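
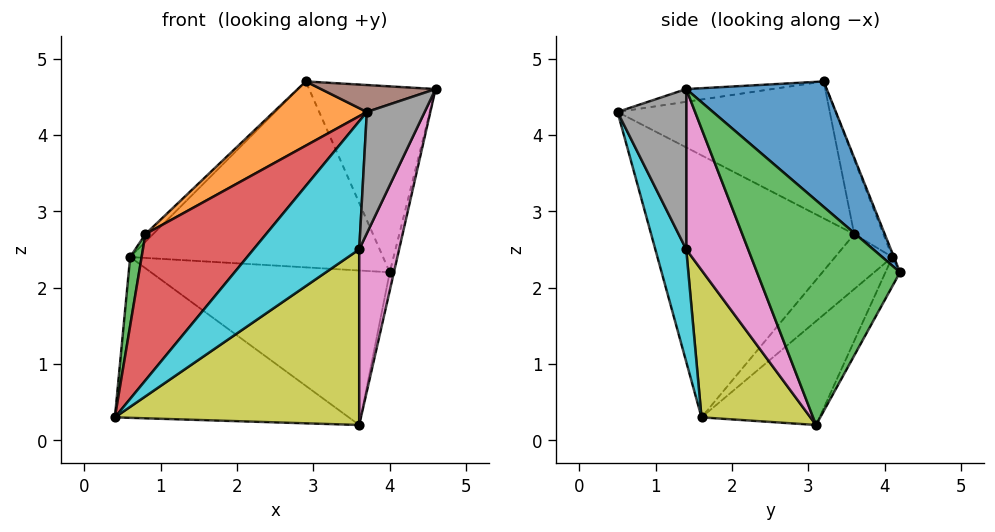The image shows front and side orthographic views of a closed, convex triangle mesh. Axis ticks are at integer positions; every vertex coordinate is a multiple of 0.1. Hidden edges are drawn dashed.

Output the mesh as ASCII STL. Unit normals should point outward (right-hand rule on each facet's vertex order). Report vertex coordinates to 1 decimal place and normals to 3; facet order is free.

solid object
 facet normal 0.639 0.575 0.511
  outer loop
   vertex 2.9 3.2 4.7
   vertex 4.6 1.4 4.6
   vertex 4.0 4.2 2.2
  endloop
 endfacet
 facet normal -0.006 0.929 0.369
  outer loop
   vertex 0.6 4.1 2.4
   vertex 2.9 3.2 4.7
   vertex 4.0 4.2 2.2
  endloop
 endfacet
 facet normal 0.977 0.028 -0.211
  outer loop
   vertex 3.6 3.1 0.2
   vertex 4.0 4.2 2.2
   vertex 4.6 1.4 4.6
  endloop
 endfacet
 facet normal -0.315 0.625 -0.714
  outer loop
   vertex 3.6 3.1 0.2
   vertex 0.4 1.6 0.3
   vertex 0.6 4.1 2.4
  endloop
 endfacet
 facet normal -0.054 0.879 -0.473
  outer loop
   vertex 3.6 3.1 0.2
   vertex 0.6 4.1 2.4
   vertex 4.0 4.2 2.2
  endloop
 endfacet
 facet normal -0.139 -0.185 0.973
  outer loop
   vertex 3.7 0.5 4.3
   vertex 4.6 1.4 4.6
   vertex 2.9 3.2 4.7
  endloop
 endfacet
 facet normal 0.780 -0.503 -0.372
  outer loop
   vertex 3.6 1.4 2.5
   vertex 3.6 3.1 0.2
   vertex 4.6 1.4 4.6
  endloop
 endfacet
 facet normal 0.719 -0.605 -0.342
  outer loop
   vertex 3.6 1.4 2.5
   vertex 4.6 1.4 4.6
   vertex 3.7 0.5 4.3
  endloop
 endfacet
 facet normal 0.337 -0.757 -0.560
  outer loop
   vertex 3.6 1.4 2.5
   vertex 0.4 1.6 0.3
   vertex 3.6 3.1 0.2
  endloop
 endfacet
 facet normal 0.251 -0.860 -0.444
  outer loop
   vertex 3.6 1.4 2.5
   vertex 3.7 0.5 4.3
   vertex 0.4 1.6 0.3
  endloop
 endfacet
 facet normal -0.662 0.173 0.729
  outer loop
   vertex 0.8 3.6 2.7
   vertex 2.9 3.2 4.7
   vertex 0.6 4.1 2.4
  endloop
 endfacet
 facet normal -0.687 -0.302 0.661
  outer loop
   vertex 0.8 3.6 2.7
   vertex 3.7 0.5 4.3
   vertex 2.9 3.2 4.7
  endloop
 endfacet
 facet normal -0.932 -0.186 0.311
  outer loop
   vertex 0.8 3.6 2.7
   vertex 0.6 4.1 2.4
   vertex 0.4 1.6 0.3
  endloop
 endfacet
 facet normal -0.747 -0.444 0.494
  outer loop
   vertex 0.8 3.6 2.7
   vertex 0.4 1.6 0.3
   vertex 3.7 0.5 4.3
  endloop
 endfacet
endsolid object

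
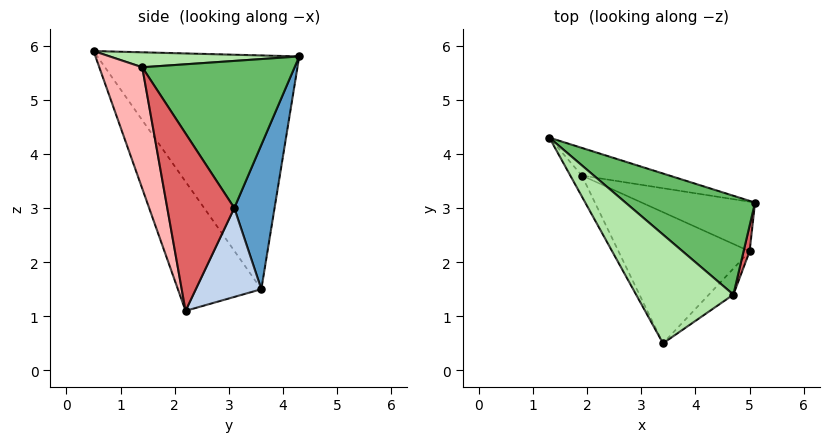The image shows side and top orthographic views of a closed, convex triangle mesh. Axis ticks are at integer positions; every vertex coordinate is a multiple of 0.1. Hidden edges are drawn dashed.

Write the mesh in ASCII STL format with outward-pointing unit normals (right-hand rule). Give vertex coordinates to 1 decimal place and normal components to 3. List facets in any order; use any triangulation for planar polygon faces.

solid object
 facet normal 0.211 0.969 -0.128
  outer loop
   vertex 1.9 3.6 1.5
   vertex 1.3 4.3 5.8
   vertex 5.1 3.1 3.0
  endloop
 endfacet
 facet normal 0.328 0.847 -0.418
  outer loop
   vertex 1.9 3.6 1.5
   vertex 5.1 3.1 3.0
   vertex 5.0 2.2 1.1
  endloop
 endfacet
 facet normal -0.874 -0.484 -0.043
  outer loop
   vertex 1.9 3.6 1.5
   vertex 3.4 0.5 5.9
   vertex 1.3 4.3 5.8
  endloop
 endfacet
 facet normal -0.418 -0.804 -0.424
  outer loop
   vertex 1.9 3.6 1.5
   vertex 5.0 2.2 1.1
   vertex 3.4 0.5 5.9
  endloop
 endfacet
 facet normal 0.576 0.641 0.508
  outer loop
   vertex 4.7 1.4 5.6
   vertex 5.1 3.1 3.0
   vertex 1.3 4.3 5.8
  endloop
 endfacet
 facet normal 0.151 0.109 0.982
  outer loop
   vertex 4.7 1.4 5.6
   vertex 1.3 4.3 5.8
   vertex 3.4 0.5 5.9
  endloop
 endfacet
 facet normal 0.983 -0.180 0.034
  outer loop
   vertex 4.7 1.4 5.6
   vertex 5.0 2.2 1.1
   vertex 5.1 3.1 3.0
  endloop
 endfacet
 facet normal 0.548 -0.829 -0.111
  outer loop
   vertex 4.7 1.4 5.6
   vertex 3.4 0.5 5.9
   vertex 5.0 2.2 1.1
  endloop
 endfacet
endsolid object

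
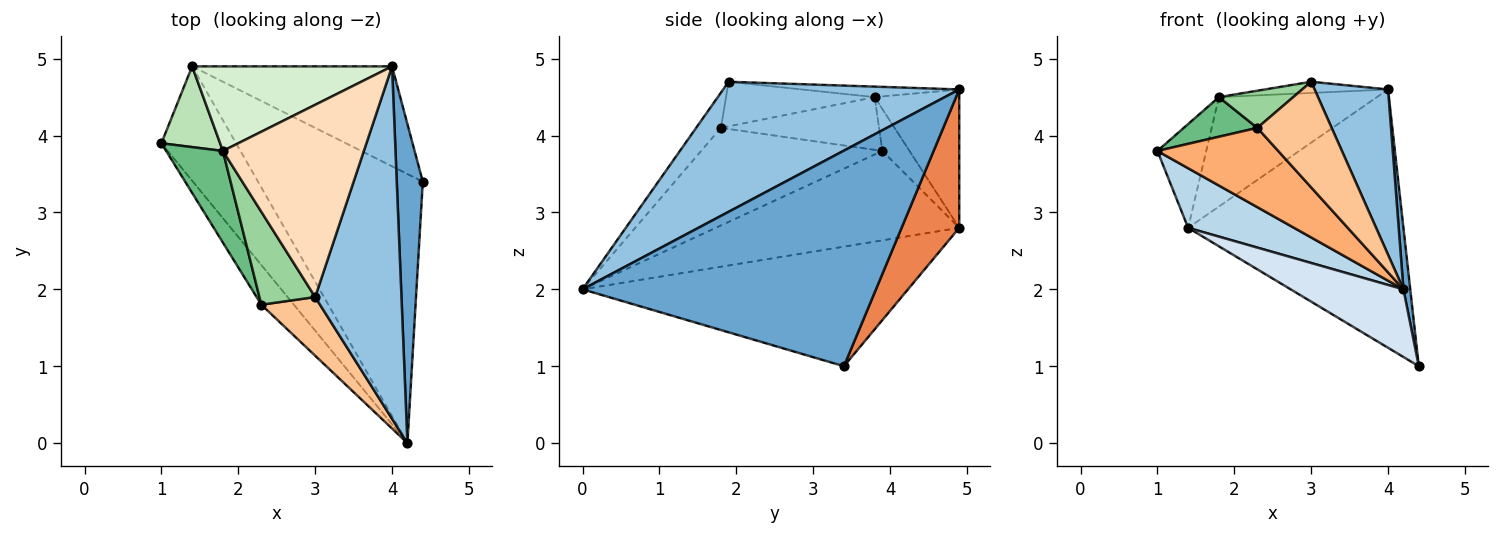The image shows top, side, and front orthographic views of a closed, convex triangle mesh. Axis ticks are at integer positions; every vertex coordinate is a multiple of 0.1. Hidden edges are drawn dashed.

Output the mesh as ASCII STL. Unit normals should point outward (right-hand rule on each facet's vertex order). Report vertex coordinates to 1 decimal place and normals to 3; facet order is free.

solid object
 facet normal 0.993 -0.023 0.120
  outer loop
   vertex 4.0 4.9 4.6
   vertex 4.2 0.0 2.0
   vertex 4.4 3.4 1.0
  endloop
 endfacet
 facet normal 0.807 -0.251 0.535
  outer loop
   vertex 4.0 4.9 4.6
   vertex 3.0 1.9 4.7
   vertex 4.2 0.0 2.0
  endloop
 endfacet
 facet normal -0.728 -0.317 -0.608
  outer loop
   vertex 1.4 4.9 2.8
   vertex 4.2 0.0 2.0
   vertex 1.0 3.9 3.8
  endloop
 endfacet
 facet normal -0.576 -0.199 -0.793
  outer loop
   vertex 1.4 4.9 2.8
   vertex 4.4 3.4 1.0
   vertex 4.2 0.0 2.0
  endloop
 endfacet
 facet normal 0.242 0.905 -0.350
  outer loop
   vertex 1.4 4.9 2.8
   vertex 4.0 4.9 4.6
   vertex 4.4 3.4 1.0
  endloop
 endfacet
 facet normal -0.802 -0.535 -0.267
  outer loop
   vertex 2.3 1.8 4.1
   vertex 1.0 3.9 3.8
   vertex 4.2 0.0 2.0
  endloop
 endfacet
 facet normal -0.280 -0.839 0.466
  outer loop
   vertex 2.3 1.8 4.1
   vertex 4.2 0.0 2.0
   vertex 3.0 1.9 4.7
  endloop
 endfacet
 facet normal -0.074 0.058 0.996
  outer loop
   vertex 1.8 3.8 4.5
   vertex 3.0 1.9 4.7
   vertex 4.0 4.9 4.6
  endloop
 endfacet
 facet normal -0.649 -0.302 0.698
  outer loop
   vertex 1.8 3.8 4.5
   vertex 1.0 3.9 3.8
   vertex 2.3 1.8 4.1
  endloop
 endfacet
 facet normal -0.596 -0.298 0.745
  outer loop
   vertex 1.8 3.8 4.5
   vertex 2.3 1.8 4.1
   vertex 3.0 1.9 4.7
  endloop
 endfacet
 facet normal -0.402 0.723 0.562
  outer loop
   vertex 1.8 3.8 4.5
   vertex 1.4 4.9 2.8
   vertex 1.0 3.9 3.8
  endloop
 endfacet
 facet normal -0.390 0.729 0.563
  outer loop
   vertex 1.8 3.8 4.5
   vertex 4.0 4.9 4.6
   vertex 1.4 4.9 2.8
  endloop
 endfacet
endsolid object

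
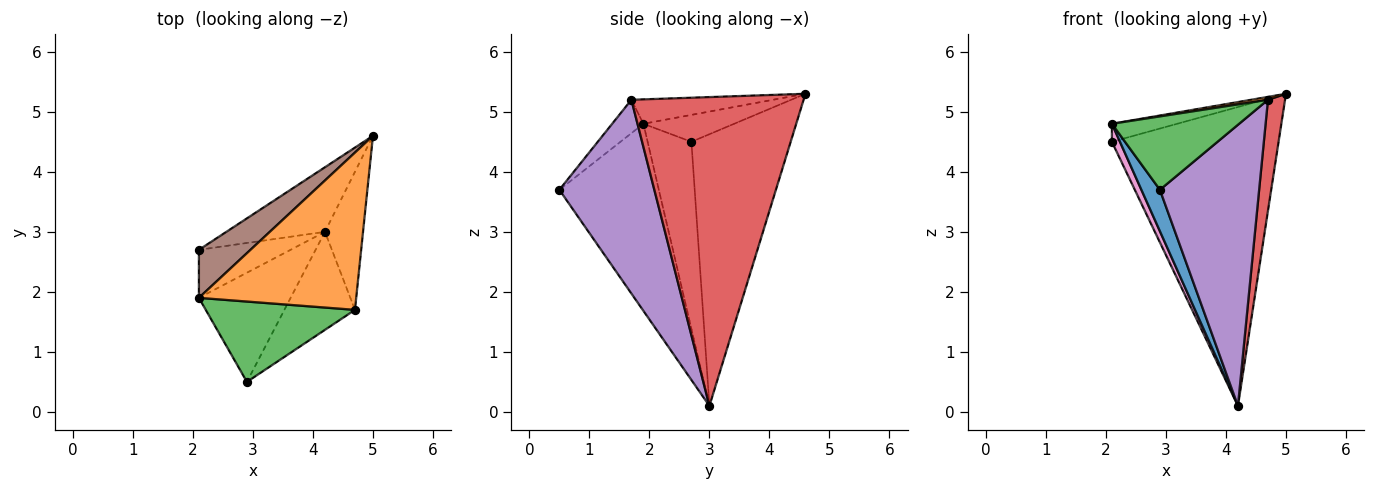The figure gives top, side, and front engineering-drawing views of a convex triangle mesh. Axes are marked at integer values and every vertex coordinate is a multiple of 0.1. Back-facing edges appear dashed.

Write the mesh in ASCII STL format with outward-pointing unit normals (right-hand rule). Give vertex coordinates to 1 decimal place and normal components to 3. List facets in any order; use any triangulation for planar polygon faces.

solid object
 facet normal -0.886 -0.165 -0.434
  outer loop
   vertex 4.2 3.0 0.1
   vertex 2.9 0.5 3.7
   vertex 2.1 1.9 4.8
  endloop
 endfacet
 facet normal -0.153 -0.018 0.988
  outer loop
   vertex 4.7 1.7 5.2
   vertex 5.0 4.6 5.3
   vertex 2.1 1.9 4.8
  endloop
 endfacet
 facet normal -0.163 -0.666 0.728
  outer loop
   vertex 4.7 1.7 5.2
   vertex 2.1 1.9 4.8
   vertex 2.9 0.5 3.7
  endloop
 endfacet
 facet normal 0.988 -0.098 -0.122
  outer loop
   vertex 4.7 1.7 5.2
   vertex 4.2 3.0 0.1
   vertex 5.0 4.6 5.3
  endloop
 endfacet
 facet normal 0.671 -0.700 -0.244
  outer loop
   vertex 4.7 1.7 5.2
   vertex 2.9 0.5 3.7
   vertex 4.2 3.0 0.1
  endloop
 endfacet
 facet normal -0.439 0.316 0.841
  outer loop
   vertex 2.1 2.7 4.5
   vertex 2.1 1.9 4.8
   vertex 5.0 4.6 5.3
  endloop
 endfacet
 facet normal -0.886 -0.163 -0.434
  outer loop
   vertex 2.1 2.7 4.5
   vertex 4.2 3.0 0.1
   vertex 2.1 1.9 4.8
  endloop
 endfacet
 facet normal -0.503 0.845 -0.183
  outer loop
   vertex 2.1 2.7 4.5
   vertex 5.0 4.6 5.3
   vertex 4.2 3.0 0.1
  endloop
 endfacet
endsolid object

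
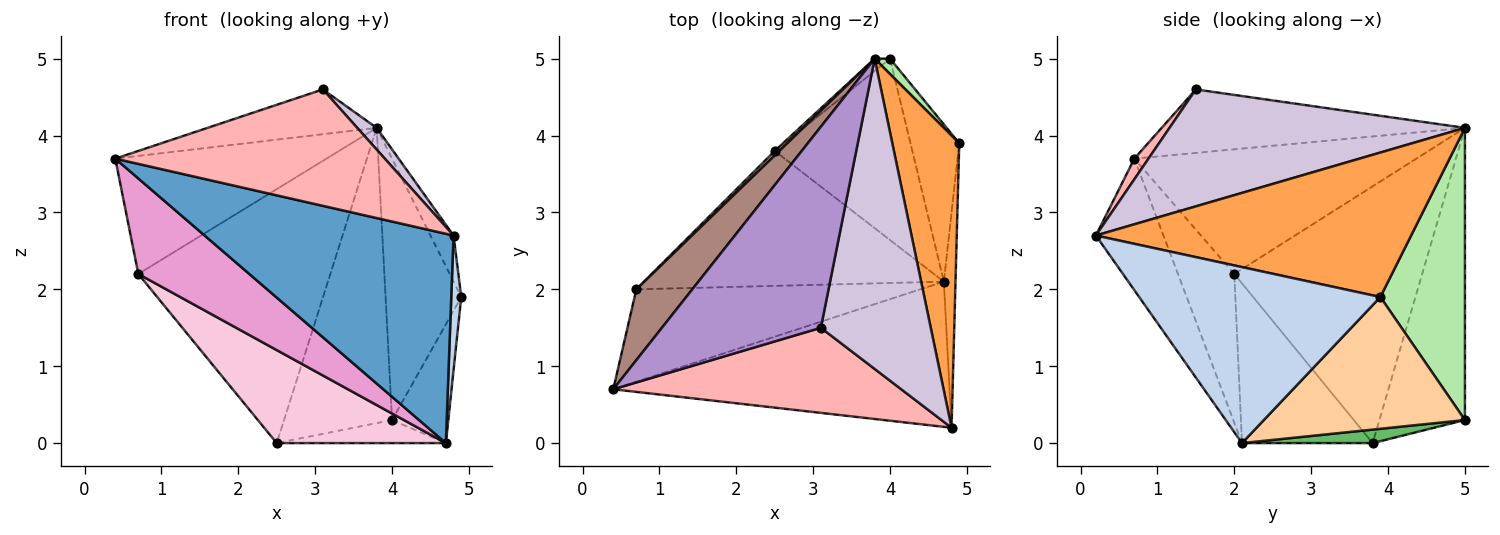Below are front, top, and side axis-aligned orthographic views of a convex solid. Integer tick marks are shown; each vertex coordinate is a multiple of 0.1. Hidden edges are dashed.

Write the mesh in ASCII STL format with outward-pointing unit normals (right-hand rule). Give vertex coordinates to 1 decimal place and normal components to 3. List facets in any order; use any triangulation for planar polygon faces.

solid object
 facet normal -0.218 -0.802 -0.556
  outer loop
   vertex 4.7 2.1 0.0
   vertex 4.8 0.2 2.7
   vertex 0.4 0.7 3.7
  endloop
 endfacet
 facet normal 0.997 -0.041 -0.066
  outer loop
   vertex 4.7 2.1 0.0
   vertex 4.9 3.9 1.9
   vertex 4.8 0.2 2.7
  endloop
 endfacet
 facet normal 0.905 0.066 0.420
  outer loop
   vertex 3.8 5.0 4.1
   vertex 4.8 0.2 2.7
   vertex 4.9 3.9 1.9
  endloop
 endfacet
 facet normal 0.907 0.254 -0.336
  outer loop
   vertex 4.0 5.0 0.3
   vertex 4.9 3.9 1.9
   vertex 4.7 2.1 0.0
  endloop
 endfacet
 facet normal 0.097 0.126 -0.987
  outer loop
   vertex 4.0 5.0 0.3
   vertex 4.7 2.1 0.0
   vertex 2.5 3.8 0.0
  endloop
 endfacet
 facet normal 0.745 0.666 0.039
  outer loop
   vertex 4.0 5.0 0.3
   vertex 3.8 5.0 4.1
   vertex 4.9 3.9 1.9
  endloop
 endfacet
 facet normal -0.620 0.784 -0.033
  outer loop
   vertex 4.0 5.0 0.3
   vertex 2.5 3.8 0.0
   vertex 3.8 5.0 4.1
  endloop
 endfacet
 facet normal 0.042 -0.806 0.590
  outer loop
   vertex 3.1 1.5 4.6
   vertex 0.4 0.7 3.7
   vertex 4.8 0.2 2.7
  endloop
 endfacet
 facet normal -0.363 0.203 0.909
  outer loop
   vertex 3.1 1.5 4.6
   vertex 3.8 5.0 4.1
   vertex 0.4 0.7 3.7
  endloop
 endfacet
 facet normal 0.728 -0.048 0.684
  outer loop
   vertex 3.1 1.5 4.6
   vertex 4.8 0.2 2.7
   vertex 3.8 5.0 4.1
  endloop
 endfacet
 facet normal -0.753 0.564 0.338
  outer loop
   vertex 0.7 2.0 2.2
   vertex 0.4 0.7 3.7
   vertex 3.8 5.0 4.1
  endloop
 endfacet
 facet normal -0.699 0.715 0.013
  outer loop
   vertex 0.7 2.0 2.2
   vertex 3.8 5.0 4.1
   vertex 2.5 3.8 0.0
  endloop
 endfacet
 facet normal -0.343 -0.675 -0.653
  outer loop
   vertex 0.7 2.0 2.2
   vertex 4.7 2.1 0.0
   vertex 0.4 0.7 3.7
  endloop
 endfacet
 facet normal -0.402 -0.520 -0.754
  outer loop
   vertex 0.7 2.0 2.2
   vertex 2.5 3.8 0.0
   vertex 4.7 2.1 0.0
  endloop
 endfacet
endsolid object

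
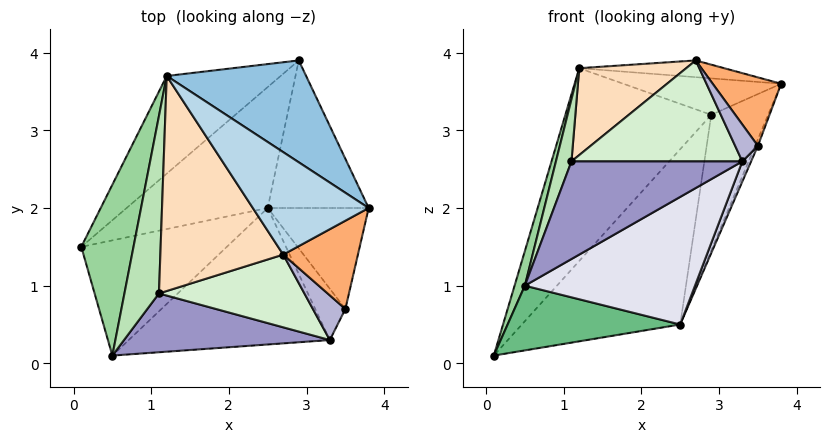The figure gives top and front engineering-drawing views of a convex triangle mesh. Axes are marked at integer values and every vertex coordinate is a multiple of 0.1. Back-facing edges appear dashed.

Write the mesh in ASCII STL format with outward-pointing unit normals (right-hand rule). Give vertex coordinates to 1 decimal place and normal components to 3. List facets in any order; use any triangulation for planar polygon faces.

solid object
 facet normal -0.256 0.862 -0.437
  outer loop
   vertex 1.2 3.7 3.8
   vertex 2.9 3.9 3.2
   vertex 0.1 1.5 0.1
  endloop
 endfacet
 facet normal 0.281 0.323 0.904
  outer loop
   vertex 1.2 3.7 3.8
   vertex 3.8 2.0 3.6
   vertex 2.9 3.9 3.2
  endloop
 endfacet
 facet normal 0.178 0.159 0.971
  outer loop
   vertex 1.2 3.7 3.8
   vertex 2.7 1.4 3.9
   vertex 3.8 2.0 3.6
  endloop
 endfacet
 facet normal -0.077 0.821 -0.566
  outer loop
   vertex 2.5 2.0 0.5
   vertex 0.1 1.5 0.1
   vertex 2.9 3.9 3.2
  endloop
 endfacet
 facet normal 0.869 0.335 -0.364
  outer loop
   vertex 2.5 2.0 0.5
   vertex 2.9 3.9 3.2
   vertex 3.8 2.0 3.6
  endloop
 endfacet
 facet normal 0.482 -0.537 0.692
  outer loop
   vertex 3.5 0.7 2.8
   vertex 3.8 2.0 3.6
   vertex 2.7 1.4 3.9
  endloop
 endfacet
 facet normal 0.922 0.025 -0.387
  outer loop
   vertex 3.5 0.7 2.8
   vertex 2.5 2.0 0.5
   vertex 3.8 2.0 3.6
  endloop
 endfacet
 facet normal -0.537 -0.316 0.782
  outer loop
   vertex 1.1 0.9 2.6
   vertex 2.7 1.4 3.9
   vertex 1.2 3.7 3.8
  endloop
 endfacet
 facet normal 0.240 -0.475 -0.846
  outer loop
   vertex 0.5 0.1 1.0
   vertex 0.1 1.5 0.1
   vertex 2.5 2.0 0.5
  endloop
 endfacet
 facet normal -0.945 -0.065 0.320
  outer loop
   vertex 0.5 0.1 1.0
   vertex 1.2 3.7 3.8
   vertex 0.1 1.5 0.1
  endloop
 endfacet
 facet normal -0.901 -0.143 0.410
  outer loop
   vertex 0.5 0.1 1.0
   vertex 1.1 0.9 2.6
   vertex 1.2 3.7 3.8
  endloop
 endfacet
 facet normal -0.216 -0.792 0.571
  outer loop
   vertex 3.3 0.3 2.6
   vertex 2.7 1.4 3.9
   vertex 1.1 0.9 2.6
  endloop
 endfacet
 facet normal -0.228 -0.834 0.502
  outer loop
   vertex 3.3 0.3 2.6
   vertex 1.1 0.9 2.6
   vertex 0.5 0.1 1.0
  endloop
 endfacet
 facet normal 0.449 -0.569 0.689
  outer loop
   vertex 3.3 0.3 2.6
   vertex 3.5 0.7 2.8
   vertex 2.7 1.4 3.9
  endloop
 endfacet
 facet normal 0.857 -0.189 -0.479
  outer loop
   vertex 3.3 0.3 2.6
   vertex 2.5 2.0 0.5
   vertex 3.5 0.7 2.8
  endloop
 endfacet
 facet normal 0.423 -0.619 -0.662
  outer loop
   vertex 3.3 0.3 2.6
   vertex 0.5 0.1 1.0
   vertex 2.5 2.0 0.5
  endloop
 endfacet
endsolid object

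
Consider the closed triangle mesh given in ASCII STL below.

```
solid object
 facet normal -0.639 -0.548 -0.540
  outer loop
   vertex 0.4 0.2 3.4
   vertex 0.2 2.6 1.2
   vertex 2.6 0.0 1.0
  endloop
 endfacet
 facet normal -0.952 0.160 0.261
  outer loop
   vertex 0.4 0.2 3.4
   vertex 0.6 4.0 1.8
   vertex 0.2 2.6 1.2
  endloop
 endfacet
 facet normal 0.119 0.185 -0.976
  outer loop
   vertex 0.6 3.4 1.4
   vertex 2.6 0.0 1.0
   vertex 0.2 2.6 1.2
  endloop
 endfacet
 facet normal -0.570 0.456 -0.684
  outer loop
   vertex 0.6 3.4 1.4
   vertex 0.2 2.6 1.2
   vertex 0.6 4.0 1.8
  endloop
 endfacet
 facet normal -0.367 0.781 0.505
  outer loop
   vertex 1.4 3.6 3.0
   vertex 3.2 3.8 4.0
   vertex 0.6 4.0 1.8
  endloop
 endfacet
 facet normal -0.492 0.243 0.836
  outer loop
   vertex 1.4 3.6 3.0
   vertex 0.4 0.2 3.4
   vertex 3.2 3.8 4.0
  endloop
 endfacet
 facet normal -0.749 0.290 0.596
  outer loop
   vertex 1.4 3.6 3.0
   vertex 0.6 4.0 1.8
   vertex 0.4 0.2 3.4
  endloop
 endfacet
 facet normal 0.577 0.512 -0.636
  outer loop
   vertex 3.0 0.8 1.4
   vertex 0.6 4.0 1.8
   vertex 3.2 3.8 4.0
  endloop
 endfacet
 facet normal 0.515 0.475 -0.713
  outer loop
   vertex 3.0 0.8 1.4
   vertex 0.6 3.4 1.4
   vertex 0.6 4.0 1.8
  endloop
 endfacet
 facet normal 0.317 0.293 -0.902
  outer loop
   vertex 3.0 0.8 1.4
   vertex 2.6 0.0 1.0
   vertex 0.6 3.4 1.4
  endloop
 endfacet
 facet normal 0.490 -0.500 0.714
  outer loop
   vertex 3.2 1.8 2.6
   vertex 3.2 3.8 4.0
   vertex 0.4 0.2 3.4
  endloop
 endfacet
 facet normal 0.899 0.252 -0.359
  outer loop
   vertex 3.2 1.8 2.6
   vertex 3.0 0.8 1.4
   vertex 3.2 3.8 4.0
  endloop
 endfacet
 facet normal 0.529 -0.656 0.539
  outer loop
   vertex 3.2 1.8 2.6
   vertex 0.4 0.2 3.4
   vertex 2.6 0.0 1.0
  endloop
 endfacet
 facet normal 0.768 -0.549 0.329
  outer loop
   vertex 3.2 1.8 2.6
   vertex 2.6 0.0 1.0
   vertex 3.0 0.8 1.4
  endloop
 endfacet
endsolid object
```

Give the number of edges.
21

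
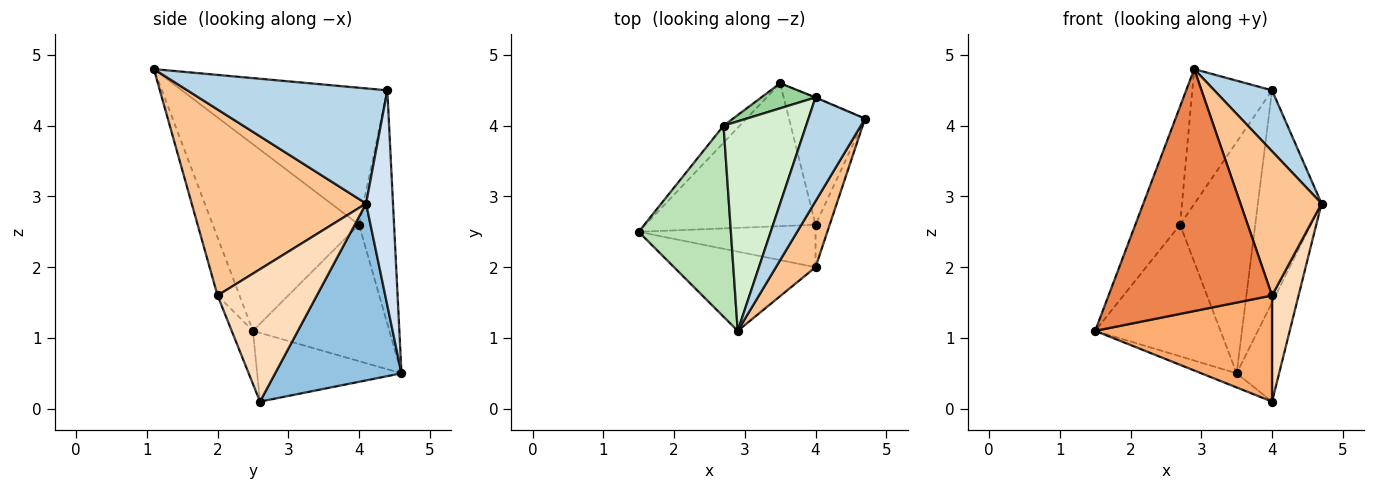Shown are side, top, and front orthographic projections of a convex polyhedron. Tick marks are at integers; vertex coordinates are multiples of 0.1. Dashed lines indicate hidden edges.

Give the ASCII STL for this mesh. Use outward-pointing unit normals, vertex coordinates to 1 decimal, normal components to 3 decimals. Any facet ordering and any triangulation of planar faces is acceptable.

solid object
 facet normal -0.373 0.091 -0.923
  outer loop
   vertex 3.5 4.6 0.5
   vertex 4.0 2.6 0.1
   vertex 1.5 2.5 1.1
  endloop
 endfacet
 facet normal 0.878 0.295 -0.377
  outer loop
   vertex 3.5 4.6 0.5
   vertex 4.7 4.1 2.9
   vertex 4.0 2.6 0.1
  endloop
 endfacet
 facet normal 0.869 -0.251 0.427
  outer loop
   vertex 4.0 4.4 4.5
   vertex 2.9 1.1 4.8
   vertex 4.7 4.1 2.9
  endloop
 endfacet
 facet normal 0.389 0.921 -0.003
  outer loop
   vertex 4.0 4.4 4.5
   vertex 4.7 4.1 2.9
   vertex 3.5 4.6 0.5
  endloop
 endfacet
 facet normal -0.127 -0.943 -0.309
  outer loop
   vertex 4.0 2.0 1.6
   vertex 2.9 1.1 4.8
   vertex 1.5 2.5 1.1
  endloop
 endfacet
 facet normal -0.111 -0.923 -0.369
  outer loop
   vertex 4.0 2.0 1.6
   vertex 1.5 2.5 1.1
   vertex 4.0 2.6 0.1
  endloop
 endfacet
 facet normal 0.890 -0.414 0.190
  outer loop
   vertex 4.0 2.0 1.6
   vertex 4.7 4.1 2.9
   vertex 2.9 1.1 4.8
  endloop
 endfacet
 facet normal 0.961 -0.257 -0.103
  outer loop
   vertex 4.0 2.0 1.6
   vertex 4.0 2.6 0.1
   vertex 4.7 4.1 2.9
  endloop
 endfacet
 facet normal -0.734 0.674 -0.087
  outer loop
   vertex 2.7 4.0 2.6
   vertex 3.5 4.6 0.5
   vertex 1.5 2.5 1.1
  endloop
 endfacet
 facet normal -0.420 0.902 0.098
  outer loop
   vertex 2.7 4.0 2.6
   vertex 4.0 4.4 4.5
   vertex 3.5 4.6 0.5
  endloop
 endfacet
 facet normal -0.865 0.264 0.427
  outer loop
   vertex 2.7 4.0 2.6
   vertex 1.5 2.5 1.1
   vertex 2.9 1.1 4.8
  endloop
 endfacet
 facet normal -0.813 0.315 0.490
  outer loop
   vertex 2.7 4.0 2.6
   vertex 2.9 1.1 4.8
   vertex 4.0 4.4 4.5
  endloop
 endfacet
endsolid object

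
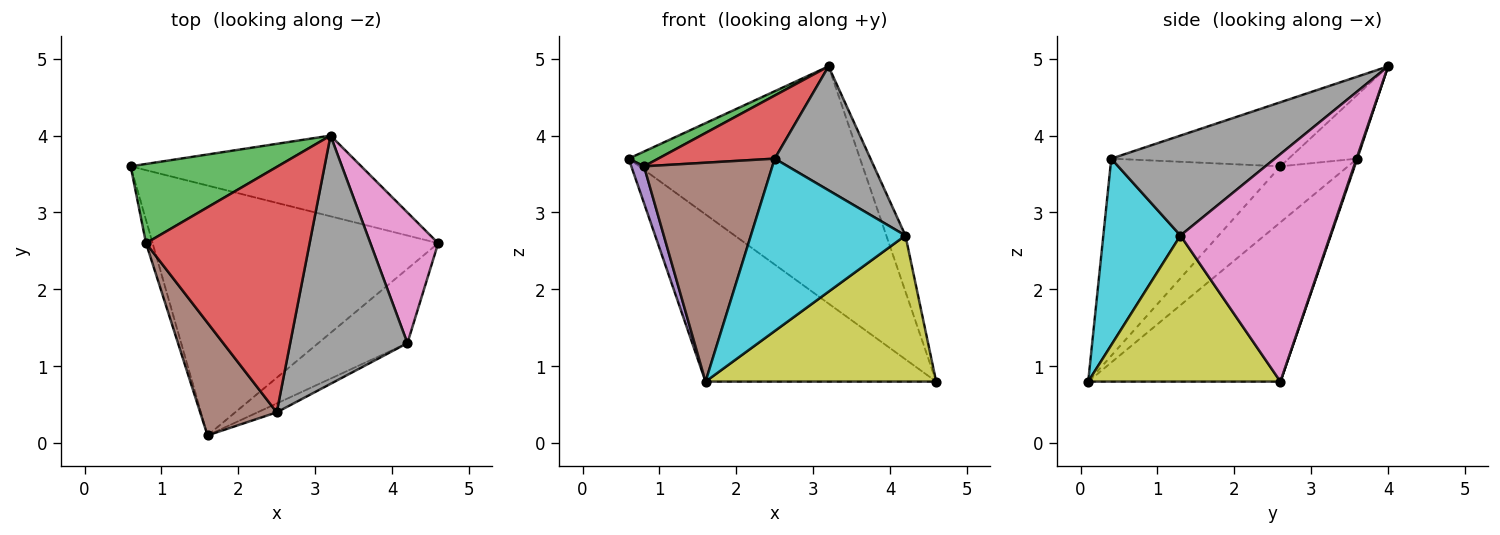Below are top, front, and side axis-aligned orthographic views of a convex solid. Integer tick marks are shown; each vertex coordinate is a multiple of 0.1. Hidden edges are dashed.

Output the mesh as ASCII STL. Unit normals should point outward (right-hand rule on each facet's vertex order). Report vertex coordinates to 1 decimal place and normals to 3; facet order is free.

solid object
 facet normal -0.421 0.505 -0.754
  outer loop
   vertex 1.6 0.1 0.8
   vertex 0.6 3.6 3.7
   vertex 4.6 2.6 0.8
  endloop
 endfacet
 facet normal 0.003 0.947 -0.322
  outer loop
   vertex 3.2 4.0 4.9
   vertex 4.6 2.6 0.8
   vertex 0.6 3.6 3.7
  endloop
 endfacet
 facet normal -0.392 -0.169 0.905
  outer loop
   vertex 0.8 2.6 3.6
   vertex 3.2 4.0 4.9
   vertex 0.6 3.6 3.7
  endloop
 endfacet
 facet normal -0.355 -0.233 0.906
  outer loop
   vertex 0.8 2.6 3.6
   vertex 2.5 0.4 3.7
   vertex 3.2 4.0 4.9
  endloop
 endfacet
 facet normal -0.976 -0.184 -0.115
  outer loop
   vertex 0.8 2.6 3.6
   vertex 0.6 3.6 3.7
   vertex 1.6 0.1 0.8
  endloop
 endfacet
 facet normal -0.762 -0.576 0.296
  outer loop
   vertex 0.8 2.6 3.6
   vertex 1.6 0.1 0.8
   vertex 2.5 0.4 3.7
  endloop
 endfacet
 facet normal 0.951 0.121 0.283
  outer loop
   vertex 4.2 1.3 2.7
   vertex 4.6 2.6 0.8
   vertex 3.2 4.0 4.9
  endloop
 endfacet
 facet normal 0.606 -0.355 0.711
  outer loop
   vertex 4.2 1.3 2.7
   vertex 3.2 4.0 4.9
   vertex 2.5 0.4 3.7
  endloop
 endfacet
 facet normal 0.596 -0.716 -0.364
  outer loop
   vertex 4.2 1.3 2.7
   vertex 1.6 0.1 0.8
   vertex 4.6 2.6 0.8
  endloop
 endfacet
 facet normal 0.446 -0.894 -0.046
  outer loop
   vertex 4.2 1.3 2.7
   vertex 2.5 0.4 3.7
   vertex 1.6 0.1 0.8
  endloop
 endfacet
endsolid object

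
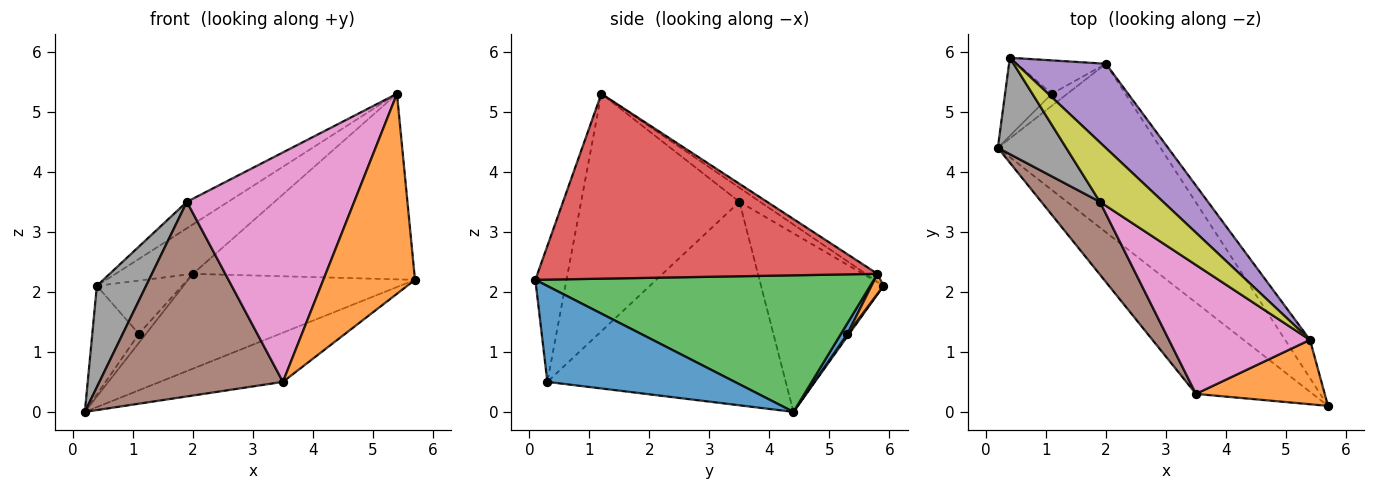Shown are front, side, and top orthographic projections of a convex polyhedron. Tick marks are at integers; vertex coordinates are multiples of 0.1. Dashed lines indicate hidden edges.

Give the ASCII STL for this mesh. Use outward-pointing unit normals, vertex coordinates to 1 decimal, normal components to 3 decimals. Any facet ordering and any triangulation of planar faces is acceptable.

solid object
 facet normal 0.586 0.385 -0.713
  outer loop
   vertex 3.5 0.3 0.5
   vertex 0.2 4.4 0.0
   vertex 5.7 0.1 2.2
  endloop
 endfacet
 facet normal -0.308 -0.906 0.292
  outer loop
   vertex 3.5 0.3 0.5
   vertex 5.7 0.1 2.2
   vertex 5.4 1.2 5.3
  endloop
 endfacet
 facet normal 0.591 0.396 -0.703
  outer loop
   vertex 2.0 5.8 2.3
   vertex 5.7 0.1 2.2
   vertex 0.2 4.4 0.0
  endloop
 endfacet
 facet normal 0.833 0.542 -0.112
  outer loop
   vertex 2.0 5.8 2.3
   vertex 5.4 1.2 5.3
   vertex 5.7 0.1 2.2
  endloop
 endfacet
 facet normal -0.076 0.505 0.860
  outer loop
   vertex 2.0 5.8 2.3
   vertex 0.4 5.9 2.1
   vertex 5.4 1.2 5.3
  endloop
 endfacet
 facet normal -0.773 -0.595 0.222
  outer loop
   vertex 1.9 3.5 3.5
   vertex 0.2 4.4 0.0
   vertex 3.5 0.3 0.5
  endloop
 endfacet
 facet normal -0.636 -0.672 0.378
  outer loop
   vertex 1.9 3.5 3.5
   vertex 3.5 0.3 0.5
   vertex 5.4 1.2 5.3
  endloop
 endfacet
 facet normal -0.874 -0.351 0.334
  outer loop
   vertex 1.9 3.5 3.5
   vertex 0.4 5.9 2.1
   vertex 0.2 4.4 0.0
  endloop
 endfacet
 facet normal -0.199 0.398 0.896
  outer loop
   vertex 1.9 3.5 3.5
   vertex 5.4 1.2 5.3
   vertex 0.4 5.9 2.1
  endloop
 endfacet
 facet normal 0.030 0.812 -0.583
  outer loop
   vertex 1.1 5.3 1.3
   vertex 0.2 4.4 0.0
   vertex 0.4 5.9 2.1
  endloop
 endfacet
 facet normal 0.486 0.524 -0.699
  outer loop
   vertex 1.1 5.3 1.3
   vertex 2.0 5.8 2.3
   vertex 0.2 4.4 0.0
  endloop
 endfacet
 facet normal 0.119 0.841 -0.527
  outer loop
   vertex 1.1 5.3 1.3
   vertex 0.4 5.9 2.1
   vertex 2.0 5.8 2.3
  endloop
 endfacet
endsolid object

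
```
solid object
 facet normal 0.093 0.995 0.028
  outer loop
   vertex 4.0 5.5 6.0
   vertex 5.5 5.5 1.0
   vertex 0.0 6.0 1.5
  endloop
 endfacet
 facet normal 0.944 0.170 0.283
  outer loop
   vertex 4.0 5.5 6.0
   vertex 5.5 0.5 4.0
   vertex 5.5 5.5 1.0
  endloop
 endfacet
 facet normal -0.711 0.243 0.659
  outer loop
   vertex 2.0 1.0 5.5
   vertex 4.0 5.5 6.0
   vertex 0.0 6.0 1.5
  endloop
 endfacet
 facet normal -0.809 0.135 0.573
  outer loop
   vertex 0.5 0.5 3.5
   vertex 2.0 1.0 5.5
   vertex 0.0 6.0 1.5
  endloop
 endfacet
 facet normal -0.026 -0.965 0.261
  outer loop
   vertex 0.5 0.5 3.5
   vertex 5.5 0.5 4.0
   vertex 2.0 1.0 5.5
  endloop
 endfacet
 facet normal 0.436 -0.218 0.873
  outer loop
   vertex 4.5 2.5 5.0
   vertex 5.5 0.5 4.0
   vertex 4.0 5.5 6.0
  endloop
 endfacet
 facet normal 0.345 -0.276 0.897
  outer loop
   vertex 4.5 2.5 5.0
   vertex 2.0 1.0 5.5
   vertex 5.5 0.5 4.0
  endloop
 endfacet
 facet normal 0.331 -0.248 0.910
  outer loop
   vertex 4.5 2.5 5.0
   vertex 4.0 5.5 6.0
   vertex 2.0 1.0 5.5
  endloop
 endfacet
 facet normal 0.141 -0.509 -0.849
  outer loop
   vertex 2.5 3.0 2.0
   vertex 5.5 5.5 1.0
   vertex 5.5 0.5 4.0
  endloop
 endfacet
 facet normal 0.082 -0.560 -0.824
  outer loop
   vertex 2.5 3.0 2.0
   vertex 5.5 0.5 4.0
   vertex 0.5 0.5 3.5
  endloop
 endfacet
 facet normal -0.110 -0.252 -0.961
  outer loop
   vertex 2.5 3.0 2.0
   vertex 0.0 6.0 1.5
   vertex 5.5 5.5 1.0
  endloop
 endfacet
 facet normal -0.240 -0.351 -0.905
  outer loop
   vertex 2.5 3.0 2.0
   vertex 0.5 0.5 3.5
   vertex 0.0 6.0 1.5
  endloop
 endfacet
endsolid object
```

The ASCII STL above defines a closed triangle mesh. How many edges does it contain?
18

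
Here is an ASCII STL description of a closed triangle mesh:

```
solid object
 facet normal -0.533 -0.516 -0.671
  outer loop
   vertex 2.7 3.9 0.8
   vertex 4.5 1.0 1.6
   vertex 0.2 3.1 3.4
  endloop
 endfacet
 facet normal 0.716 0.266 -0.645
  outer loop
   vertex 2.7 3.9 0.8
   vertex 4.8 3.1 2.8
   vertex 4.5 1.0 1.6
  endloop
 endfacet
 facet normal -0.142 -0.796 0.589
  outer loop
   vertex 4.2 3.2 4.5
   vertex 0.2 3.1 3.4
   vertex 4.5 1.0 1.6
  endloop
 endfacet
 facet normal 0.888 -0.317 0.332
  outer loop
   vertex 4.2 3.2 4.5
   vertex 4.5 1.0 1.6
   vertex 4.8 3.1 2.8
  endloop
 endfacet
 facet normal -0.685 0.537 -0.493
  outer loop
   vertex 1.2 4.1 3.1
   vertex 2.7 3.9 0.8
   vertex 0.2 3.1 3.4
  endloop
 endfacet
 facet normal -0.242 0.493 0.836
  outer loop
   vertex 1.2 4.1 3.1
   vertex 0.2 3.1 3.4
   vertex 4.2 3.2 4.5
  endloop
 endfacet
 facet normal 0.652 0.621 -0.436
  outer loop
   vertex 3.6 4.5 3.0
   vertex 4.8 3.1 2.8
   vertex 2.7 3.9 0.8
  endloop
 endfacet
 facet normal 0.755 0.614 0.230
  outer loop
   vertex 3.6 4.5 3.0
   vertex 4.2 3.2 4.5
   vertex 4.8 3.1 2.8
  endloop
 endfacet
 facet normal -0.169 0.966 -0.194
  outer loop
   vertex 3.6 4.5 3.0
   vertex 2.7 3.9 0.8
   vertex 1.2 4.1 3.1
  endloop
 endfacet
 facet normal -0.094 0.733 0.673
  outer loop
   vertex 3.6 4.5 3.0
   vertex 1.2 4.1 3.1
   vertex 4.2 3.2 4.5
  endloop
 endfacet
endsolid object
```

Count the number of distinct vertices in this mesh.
7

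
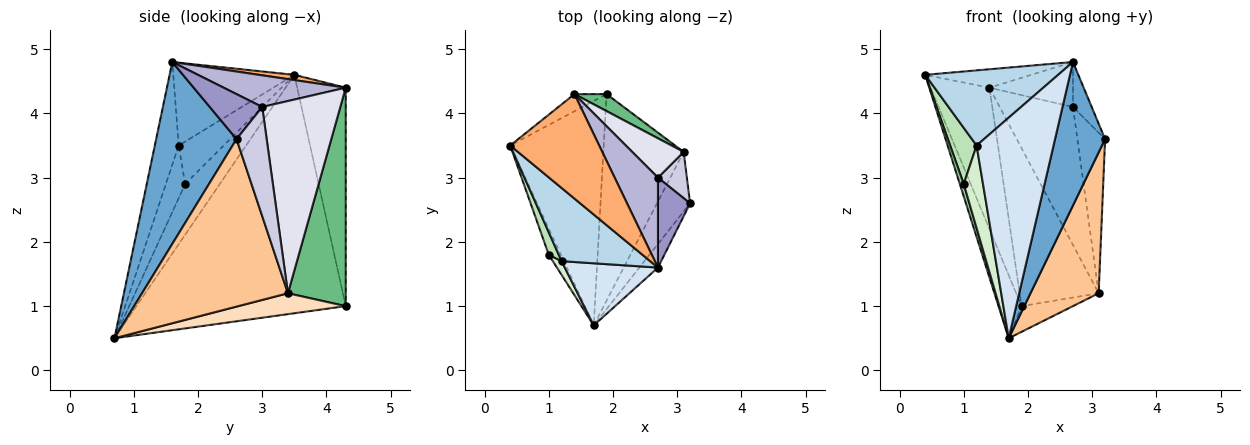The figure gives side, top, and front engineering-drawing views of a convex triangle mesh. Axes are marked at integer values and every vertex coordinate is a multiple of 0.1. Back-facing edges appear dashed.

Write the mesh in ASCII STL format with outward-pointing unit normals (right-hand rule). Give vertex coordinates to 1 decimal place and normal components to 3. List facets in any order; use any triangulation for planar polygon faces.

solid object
 facet normal 0.846 -0.527 -0.086
  outer loop
   vertex 2.7 1.6 4.8
   vertex 1.7 0.7 0.5
   vertex 3.2 2.6 3.6
  endloop
 endfacet
 facet normal -0.926 0.102 -0.363
  outer loop
   vertex 1.9 4.3 1.0
   vertex 1.7 0.7 0.5
   vertex 0.4 3.5 4.6
  endloop
 endfacet
 facet normal -0.546 -0.600 0.584
  outer loop
   vertex 1.2 1.7 3.5
   vertex 2.7 1.6 4.8
   vertex 0.4 3.5 4.6
  endloop
 endfacet
 facet normal -0.287 -0.922 0.260
  outer loop
   vertex 1.2 1.7 3.5
   vertex 1.7 0.7 0.5
   vertex 2.7 1.6 4.8
  endloop
 endfacet
 facet normal -0.633 0.768 -0.093
  outer loop
   vertex 1.4 4.3 4.4
   vertex 1.9 4.3 1.0
   vertex 0.4 3.5 4.6
  endloop
 endfacet
 facet normal 0.058 0.173 0.983
  outer loop
   vertex 1.4 4.3 4.4
   vertex 0.4 3.5 4.6
   vertex 2.7 1.6 4.8
  endloop
 endfacet
 facet normal 0.892 -0.417 -0.176
  outer loop
   vertex 3.1 3.4 1.2
   vertex 3.2 2.6 3.6
   vertex 1.7 0.7 0.5
  endloop
 endfacet
 facet normal 0.250 0.120 -0.961
  outer loop
   vertex 3.1 3.4 1.2
   vertex 1.7 0.7 0.5
   vertex 1.9 4.3 1.0
  endloop
 endfacet
 facet normal 0.588 0.804 0.087
  outer loop
   vertex 3.1 3.4 1.2
   vertex 1.9 4.3 1.0
   vertex 1.4 4.3 4.4
  endloop
 endfacet
 facet normal -0.967 -0.109 -0.232
  outer loop
   vertex 1.0 1.8 2.9
   vertex 0.4 3.5 4.6
   vertex 1.7 0.7 0.5
  endloop
 endfacet
 facet normal -0.845 -0.497 0.199
  outer loop
   vertex 1.0 1.8 2.9
   vertex 1.2 1.7 3.5
   vertex 0.4 3.5 4.6
  endloop
 endfacet
 facet normal -0.702 -0.702 0.117
  outer loop
   vertex 1.0 1.8 2.9
   vertex 1.7 0.7 0.5
   vertex 1.2 1.7 3.5
  endloop
 endfacet
 facet normal 0.781 0.279 0.558
  outer loop
   vertex 2.7 3.0 4.1
   vertex 2.7 1.6 4.8
   vertex 3.2 2.6 3.6
  endloop
 endfacet
 facet normal 0.547 0.374 0.749
  outer loop
   vertex 2.7 3.0 4.1
   vertex 1.4 4.3 4.4
   vertex 2.7 1.6 4.8
  endloop
 endfacet
 facet normal 0.723 0.664 0.191
  outer loop
   vertex 2.7 3.0 4.1
   vertex 3.2 2.6 3.6
   vertex 3.1 3.4 1.2
  endloop
 endfacet
 facet normal 0.716 0.672 0.191
  outer loop
   vertex 2.7 3.0 4.1
   vertex 3.1 3.4 1.2
   vertex 1.4 4.3 4.4
  endloop
 endfacet
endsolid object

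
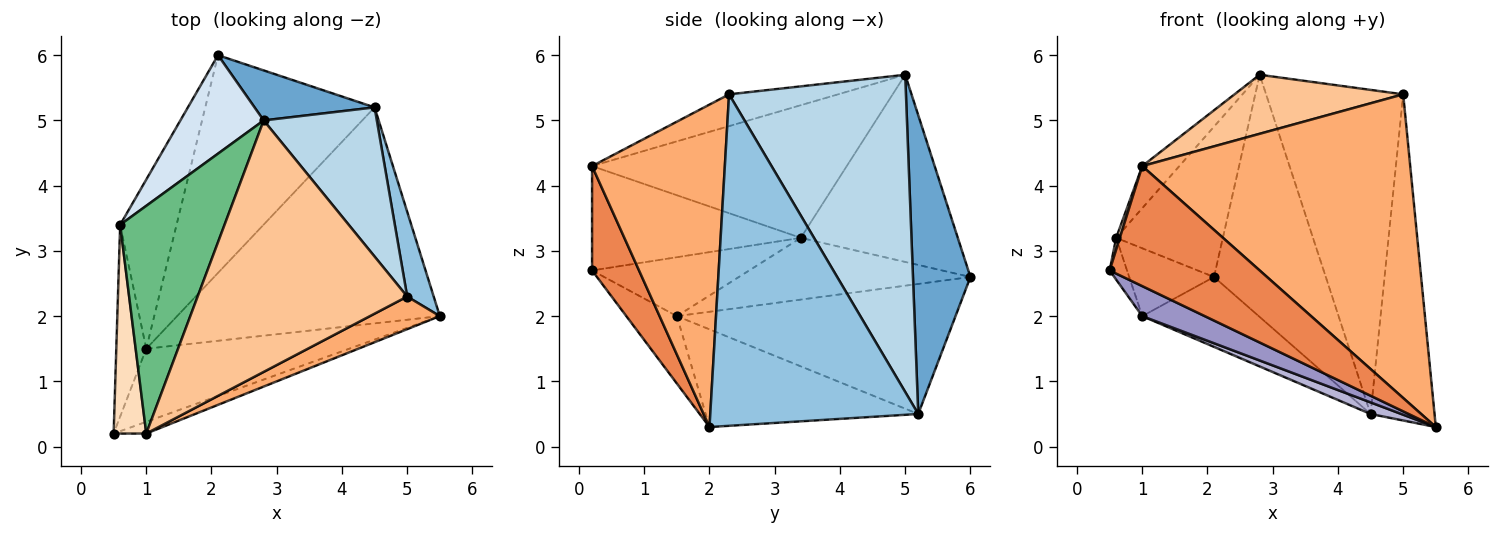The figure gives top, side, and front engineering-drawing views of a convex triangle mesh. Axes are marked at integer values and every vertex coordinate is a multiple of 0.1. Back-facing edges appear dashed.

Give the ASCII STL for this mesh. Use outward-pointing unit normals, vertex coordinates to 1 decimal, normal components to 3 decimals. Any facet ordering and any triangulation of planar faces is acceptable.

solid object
 facet normal 0.450 0.875 0.181
  outer loop
   vertex 4.5 5.2 0.5
   vertex 2.1 6.0 2.6
   vertex 2.8 5.0 5.7
  endloop
 endfacet
 facet normal 0.953 0.293 0.076
  outer loop
   vertex 4.5 5.2 0.5
   vertex 5.0 2.3 5.4
   vertex 5.5 2.0 0.3
  endloop
 endfacet
 facet normal 0.761 0.590 0.271
  outer loop
   vertex 4.5 5.2 0.5
   vertex 2.8 5.0 5.7
   vertex 5.0 2.3 5.4
  endloop
 endfacet
 facet normal -0.776 0.527 0.345
  outer loop
   vertex 0.6 3.4 3.2
   vertex 2.8 5.0 5.7
   vertex 2.1 6.0 2.6
  endloop
 endfacet
 facet normal 0.297 -0.950 -0.093
  outer loop
   vertex 1.0 0.2 4.3
   vertex 0.5 0.2 2.7
   vertex 5.5 2.0 0.3
  endloop
 endfacet
 facet normal 0.442 -0.892 0.096
  outer loop
   vertex 1.0 0.2 4.3
   vertex 5.5 2.0 0.3
   vertex 5.0 2.3 5.4
  endloop
 endfacet
 facet normal -0.146 -0.226 0.963
  outer loop
   vertex 1.0 0.2 4.3
   vertex 5.0 2.3 5.4
   vertex 2.8 5.0 5.7
  endloop
 endfacet
 facet normal -0.954 -0.017 0.298
  outer loop
   vertex 1.0 0.2 4.3
   vertex 0.6 3.4 3.2
   vertex 0.5 0.2 2.7
  endloop
 endfacet
 facet normal -0.781 0.114 0.614
  outer loop
   vertex 1.0 0.2 4.3
   vertex 2.8 5.0 5.7
   vertex 0.6 3.4 3.2
  endloop
 endfacet
 facet normal -0.590 0.247 -0.769
  outer loop
   vertex 1.0 1.5 2.0
   vertex 2.1 6.0 2.6
   vertex 4.5 5.2 0.5
  endloop
 endfacet
 facet normal -0.713 0.261 -0.651
  outer loop
   vertex 1.0 1.5 2.0
   vertex 0.6 3.4 3.2
   vertex 2.1 6.0 2.6
  endloop
 endfacet
 facet normal -0.887 0.098 -0.451
  outer loop
   vertex 1.0 1.5 2.0
   vertex 0.5 0.2 2.7
   vertex 0.6 3.4 3.2
  endloop
 endfacet
 facet normal -0.294 -0.363 -0.884
  outer loop
   vertex 1.0 1.5 2.0
   vertex 5.5 2.0 0.3
   vertex 0.5 0.2 2.7
  endloop
 endfacet
 facet normal -0.348 -0.050 -0.936
  outer loop
   vertex 1.0 1.5 2.0
   vertex 4.5 5.2 0.5
   vertex 5.5 2.0 0.3
  endloop
 endfacet
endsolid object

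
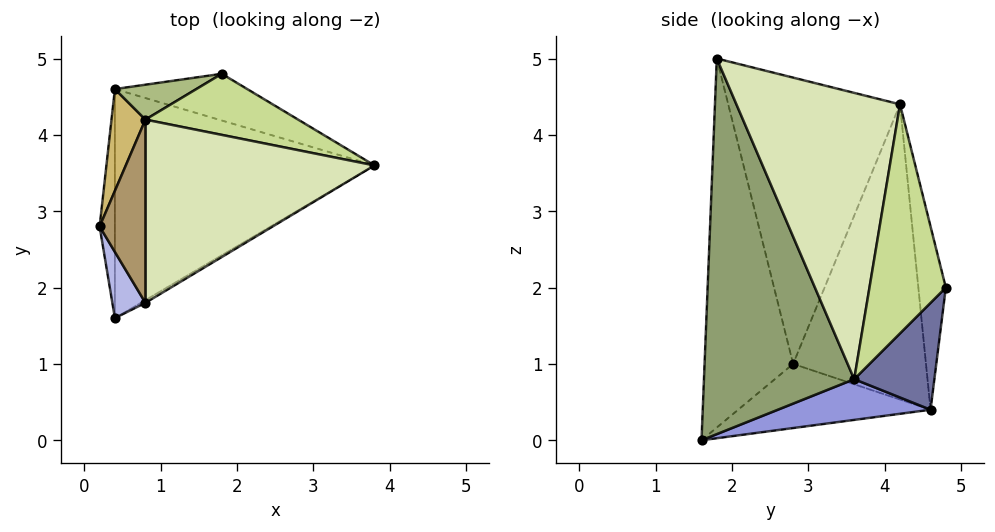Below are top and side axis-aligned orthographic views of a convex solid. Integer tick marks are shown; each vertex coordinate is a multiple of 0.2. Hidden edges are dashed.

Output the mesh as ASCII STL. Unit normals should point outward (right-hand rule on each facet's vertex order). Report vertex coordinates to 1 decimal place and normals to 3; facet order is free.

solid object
 facet normal 0.302 0.877 -0.374
  outer loop
   vertex 0.4 4.6 0.4
   vertex 1.8 4.8 2.0
   vertex 3.8 3.6 0.8
  endloop
 endfacet
 facet normal -0.972 0.031 -0.232
  outer loop
   vertex 0.4 1.6 0.0
   vertex 0.2 2.8 1.0
   vertex 0.4 4.6 0.4
  endloop
 endfacet
 facet normal 0.154 0.131 -0.979
  outer loop
   vertex 0.4 1.6 0.0
   vertex 0.4 4.6 0.4
   vertex 3.8 3.6 0.8
  endloop
 endfacet
 facet normal -0.968 -0.234 0.087
  outer loop
   vertex 0.4 1.6 0.0
   vertex 0.8 1.8 5.0
   vertex 0.2 2.8 1.0
  endloop
 endfacet
 facet normal 0.508 -0.861 -0.006
  outer loop
   vertex 0.4 1.6 0.0
   vertex 3.8 3.6 0.8
   vertex 0.8 1.8 5.0
  endloop
 endfacet
 facet normal -0.277 0.953 0.123
  outer loop
   vertex 0.8 4.2 4.4
   vertex 1.8 4.8 2.0
   vertex 0.4 4.6 0.4
  endloop
 endfacet
 facet normal 0.640 0.640 0.426
  outer loop
   vertex 0.8 4.2 4.4
   vertex 3.8 3.6 0.8
   vertex 1.8 4.8 2.0
  endloop
 endfacet
 facet normal 0.772 0.154 0.617
  outer loop
   vertex 0.8 4.2 4.4
   vertex 0.8 1.8 5.0
   vertex 3.8 3.6 0.8
  endloop
 endfacet
 facet normal -0.987 0.039 0.158
  outer loop
   vertex 0.8 4.2 4.4
   vertex 0.2 2.8 1.0
   vertex 0.8 1.8 5.0
  endloop
 endfacet
 facet normal -0.983 0.147 0.113
  outer loop
   vertex 0.8 4.2 4.4
   vertex 0.4 4.6 0.4
   vertex 0.2 2.8 1.0
  endloop
 endfacet
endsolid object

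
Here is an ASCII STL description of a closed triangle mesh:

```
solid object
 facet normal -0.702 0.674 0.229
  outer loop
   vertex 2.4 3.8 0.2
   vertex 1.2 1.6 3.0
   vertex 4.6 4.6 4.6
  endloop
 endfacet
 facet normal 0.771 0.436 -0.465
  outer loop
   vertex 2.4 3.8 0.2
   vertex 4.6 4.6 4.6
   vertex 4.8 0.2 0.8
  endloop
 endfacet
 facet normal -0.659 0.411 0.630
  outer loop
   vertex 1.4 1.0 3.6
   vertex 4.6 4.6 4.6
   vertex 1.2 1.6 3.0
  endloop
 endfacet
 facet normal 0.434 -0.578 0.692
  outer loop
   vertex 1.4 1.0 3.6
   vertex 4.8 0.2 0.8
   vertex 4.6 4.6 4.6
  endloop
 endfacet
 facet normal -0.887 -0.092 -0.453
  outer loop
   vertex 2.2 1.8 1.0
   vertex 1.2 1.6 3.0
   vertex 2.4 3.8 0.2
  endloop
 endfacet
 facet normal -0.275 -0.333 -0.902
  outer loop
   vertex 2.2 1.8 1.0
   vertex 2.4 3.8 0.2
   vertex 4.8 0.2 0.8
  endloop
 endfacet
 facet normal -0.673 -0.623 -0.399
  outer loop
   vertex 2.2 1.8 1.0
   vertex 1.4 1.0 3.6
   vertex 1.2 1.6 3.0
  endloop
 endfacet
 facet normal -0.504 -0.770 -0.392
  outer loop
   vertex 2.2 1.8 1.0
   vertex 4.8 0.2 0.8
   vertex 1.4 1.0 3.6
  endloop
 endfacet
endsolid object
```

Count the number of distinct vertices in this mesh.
6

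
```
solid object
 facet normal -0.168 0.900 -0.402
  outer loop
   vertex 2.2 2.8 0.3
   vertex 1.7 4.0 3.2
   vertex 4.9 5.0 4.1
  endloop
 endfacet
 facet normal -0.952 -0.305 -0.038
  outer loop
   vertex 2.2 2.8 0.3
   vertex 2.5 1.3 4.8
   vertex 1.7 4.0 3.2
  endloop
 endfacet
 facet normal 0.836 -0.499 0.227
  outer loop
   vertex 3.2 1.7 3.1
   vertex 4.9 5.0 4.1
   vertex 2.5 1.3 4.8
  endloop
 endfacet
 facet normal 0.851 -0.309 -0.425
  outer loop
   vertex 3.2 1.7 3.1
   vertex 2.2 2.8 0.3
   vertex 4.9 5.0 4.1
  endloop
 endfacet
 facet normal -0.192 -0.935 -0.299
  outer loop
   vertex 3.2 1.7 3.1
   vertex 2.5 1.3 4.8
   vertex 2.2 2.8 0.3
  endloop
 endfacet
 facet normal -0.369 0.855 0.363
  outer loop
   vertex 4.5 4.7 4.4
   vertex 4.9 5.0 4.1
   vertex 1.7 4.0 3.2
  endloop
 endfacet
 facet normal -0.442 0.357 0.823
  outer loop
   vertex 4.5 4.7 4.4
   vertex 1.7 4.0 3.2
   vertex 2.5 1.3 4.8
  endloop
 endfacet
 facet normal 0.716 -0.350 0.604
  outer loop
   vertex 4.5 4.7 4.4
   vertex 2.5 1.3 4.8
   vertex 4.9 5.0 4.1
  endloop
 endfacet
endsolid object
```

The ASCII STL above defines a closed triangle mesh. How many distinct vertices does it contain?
6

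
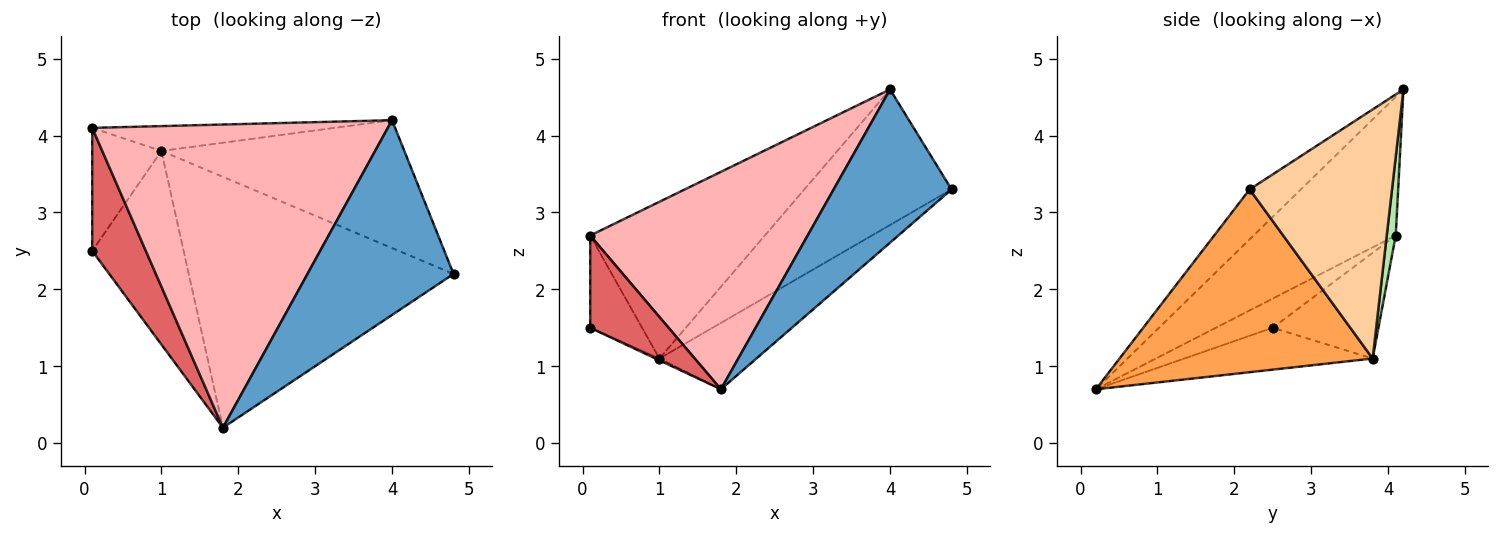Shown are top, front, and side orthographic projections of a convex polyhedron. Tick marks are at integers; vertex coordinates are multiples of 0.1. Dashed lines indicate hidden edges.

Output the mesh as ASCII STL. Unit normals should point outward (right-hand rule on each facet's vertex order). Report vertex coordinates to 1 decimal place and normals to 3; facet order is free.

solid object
 facet normal -0.260 -0.597 0.759
  outer loop
   vertex 4.0 4.2 4.6
   vertex 1.8 0.2 0.7
   vertex 4.8 2.2 3.3
  endloop
 endfacet
 facet normal -0.416 0.008 -0.909
  outer loop
   vertex 1.0 3.8 1.1
   vertex 1.8 0.2 0.7
   vertex 0.1 2.5 1.5
  endloop
 endfacet
 facet normal 0.555 0.213 -0.804
  outer loop
   vertex 1.0 3.8 1.1
   vertex 4.8 2.2 3.3
   vertex 1.8 0.2 0.7
  endloop
 endfacet
 facet normal 0.575 0.595 -0.561
  outer loop
   vertex 1.0 3.8 1.1
   vertex 4.0 4.2 4.6
   vertex 4.8 2.2 3.3
  endloop
 endfacet
 facet normal -0.774 0.380 -0.507
  outer loop
   vertex 0.1 4.1 2.7
   vertex 1.0 3.8 1.1
   vertex 0.1 2.5 1.5
  endloop
 endfacet
 facet normal 0.051 0.986 -0.156
  outer loop
   vertex 0.1 4.1 2.7
   vertex 4.0 4.2 4.6
   vertex 1.0 3.8 1.1
  endloop
 endfacet
 facet normal -0.399 -0.550 0.734
  outer loop
   vertex 0.1 4.1 2.7
   vertex 0.1 2.5 1.5
   vertex 1.8 0.2 0.7
  endloop
 endfacet
 facet normal -0.356 -0.545 0.759
  outer loop
   vertex 0.1 4.1 2.7
   vertex 1.8 0.2 0.7
   vertex 4.0 4.2 4.6
  endloop
 endfacet
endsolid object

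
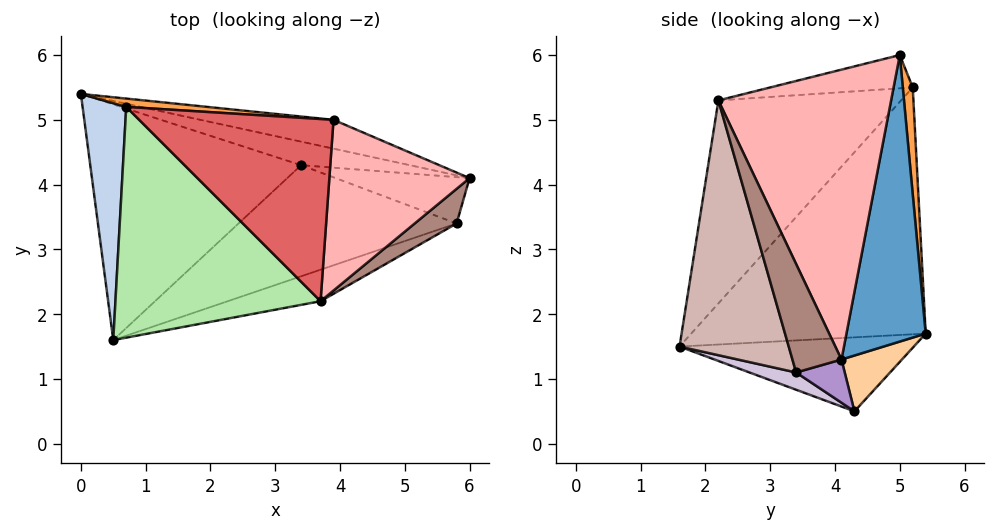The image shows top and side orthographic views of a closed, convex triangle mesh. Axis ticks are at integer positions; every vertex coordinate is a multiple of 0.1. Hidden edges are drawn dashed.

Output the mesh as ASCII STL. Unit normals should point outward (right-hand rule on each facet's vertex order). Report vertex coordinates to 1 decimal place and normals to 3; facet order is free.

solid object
 facet normal 0.205 0.974 -0.095
  outer loop
   vertex 3.9 5.0 6.0
   vertex 6.0 4.1 1.3
   vertex 0.0 5.4 1.7
  endloop
 endfacet
 facet normal -0.975 -0.137 0.172
  outer loop
   vertex 0.7 5.2 5.5
   vertex 0.0 5.4 1.7
   vertex 0.5 1.6 1.5
  endloop
 endfacet
 facet normal 0.056 0.998 0.042
  outer loop
   vertex 0.7 5.2 5.5
   vertex 3.9 5.0 6.0
   vertex 0.0 5.4 1.7
  endloop
 endfacet
 facet normal 0.177 0.922 -0.344
  outer loop
   vertex 3.4 4.3 0.5
   vertex 0.0 5.4 1.7
   vertex 6.0 4.1 1.3
  endloop
 endfacet
 facet normal -0.331 0.006 -0.944
  outer loop
   vertex 3.4 4.3 0.5
   vertex 0.5 1.6 1.5
   vertex 0.0 5.4 1.7
  endloop
 endfacet
 facet normal -0.562 -0.600 0.568
  outer loop
   vertex 3.7 2.2 5.3
   vertex 0.7 5.2 5.5
   vertex 0.5 1.6 1.5
  endloop
 endfacet
 facet normal -0.164 -0.228 0.960
  outer loop
   vertex 3.7 2.2 5.3
   vertex 3.9 5.0 6.0
   vertex 0.7 5.2 5.5
  endloop
 endfacet
 facet normal 0.887 -0.171 0.429
  outer loop
   vertex 3.7 2.2 5.3
   vertex 6.0 4.1 1.3
   vertex 3.9 5.0 6.0
  endloop
 endfacet
 facet normal 0.302 0.181 -0.936
  outer loop
   vertex 5.8 3.4 1.1
   vertex 3.4 4.3 0.5
   vertex 6.0 4.1 1.3
  endloop
 endfacet
 facet normal 0.072 -0.413 -0.908
  outer loop
   vertex 5.8 3.4 1.1
   vertex 0.5 1.6 1.5
   vertex 3.4 4.3 0.5
  endloop
 endfacet
 facet normal 0.875 -0.347 0.338
  outer loop
   vertex 5.8 3.4 1.1
   vertex 6.0 4.1 1.3
   vertex 3.7 2.2 5.3
  endloop
 endfacet
 facet normal 0.312 -0.943 -0.114
  outer loop
   vertex 5.8 3.4 1.1
   vertex 3.7 2.2 5.3
   vertex 0.5 1.6 1.5
  endloop
 endfacet
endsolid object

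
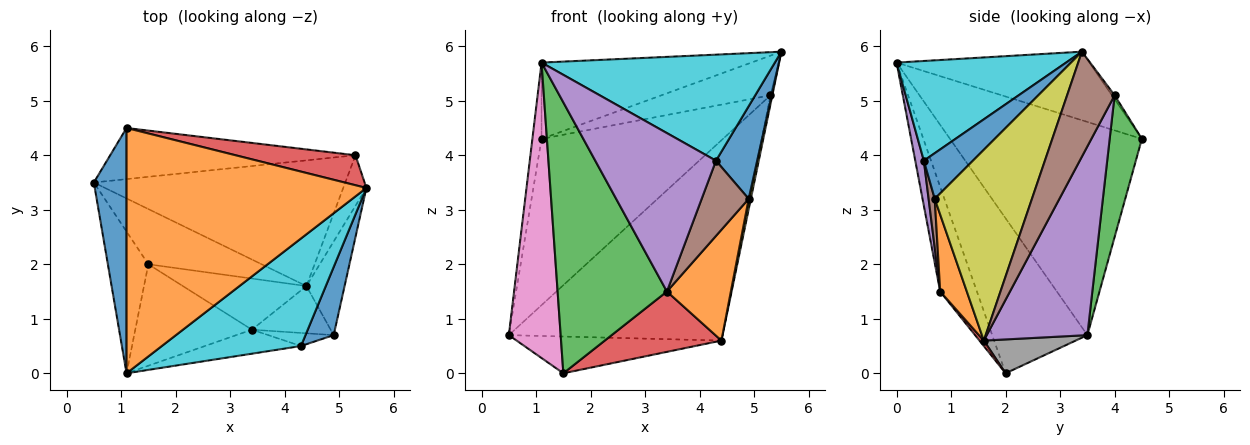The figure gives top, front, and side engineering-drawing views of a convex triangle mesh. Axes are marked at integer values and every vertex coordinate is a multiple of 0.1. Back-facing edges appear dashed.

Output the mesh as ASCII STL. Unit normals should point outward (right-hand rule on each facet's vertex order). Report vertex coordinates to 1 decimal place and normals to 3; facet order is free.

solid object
 facet normal -0.987 0.047 0.151
  outer loop
   vertex 1.1 4.5 4.3
   vertex 0.5 3.5 0.7
   vertex 1.1 0.0 5.7
  endloop
 endfacet
 facet normal -0.263 0.287 0.921
  outer loop
   vertex 1.1 4.5 4.3
   vertex 1.1 0.0 5.7
   vertex 5.5 3.4 5.9
  endloop
 endfacet
 facet normal 0.167 0.942 -0.290
  outer loop
   vertex 5.3 4.0 5.1
   vertex 0.5 3.5 0.7
   vertex 1.1 4.5 4.3
  endloop
 endfacet
 facet normal -0.020 0.797 0.603
  outer loop
   vertex 5.3 4.0 5.1
   vertex 1.1 4.5 4.3
   vertex 5.5 3.4 5.9
  endloop
 endfacet
 facet normal 0.371 0.787 -0.494
  outer loop
   vertex 5.3 4.0 5.1
   vertex 4.4 1.6 0.6
   vertex 0.5 3.5 0.7
  endloop
 endfacet
 facet normal 0.976 0.038 -0.215
  outer loop
   vertex 5.3 4.0 5.1
   vertex 5.5 3.4 5.9
   vertex 4.4 1.6 0.6
  endloop
 endfacet
 facet normal -0.856 -0.466 -0.224
  outer loop
   vertex 1.5 2.0 0.0
   vertex 1.1 0.0 5.7
   vertex 0.5 3.5 0.7
  endloop
 endfacet
 facet normal 0.241 0.538 -0.808
  outer loop
   vertex 1.5 2.0 0.0
   vertex 0.5 3.5 0.7
   vertex 4.4 1.6 0.6
  endloop
 endfacet
 facet normal 0.980 -0.022 -0.196
  outer loop
   vertex 4.9 0.7 3.2
   vertex 4.4 1.6 0.6
   vertex 5.5 3.4 5.9
  endloop
 endfacet
 facet normal 0.454 -0.625 0.634
  outer loop
   vertex 4.3 0.5 3.9
   vertex 5.5 3.4 5.9
   vertex 1.1 0.0 5.7
  endloop
 endfacet
 facet normal 0.692 -0.581 0.427
  outer loop
   vertex 4.3 0.5 3.9
   vertex 4.9 0.7 3.2
   vertex 5.5 3.4 5.9
  endloop
 endfacet
 facet normal 0.358 -0.859 -0.366
  outer loop
   vertex 3.4 0.8 1.5
   vertex 4.4 1.6 0.6
   vertex 4.9 0.7 3.2
  endloop
 endfacet
 facet normal -0.300 -0.893 -0.335
  outer loop
   vertex 3.4 0.8 1.5
   vertex 1.1 0.0 5.7
   vertex 1.5 2.0 0.0
  endloop
 endfacet
 facet normal 0.029 -0.763 -0.646
  outer loop
   vertex 3.4 0.8 1.5
   vertex 1.5 2.0 0.0
   vertex 4.4 1.6 0.6
  endloop
 endfacet
 facet normal 0.070 -0.986 -0.150
  outer loop
   vertex 3.4 0.8 1.5
   vertex 4.3 0.5 3.9
   vertex 1.1 0.0 5.7
  endloop
 endfacet
 facet normal 0.127 -0.977 -0.170
  outer loop
   vertex 3.4 0.8 1.5
   vertex 4.9 0.7 3.2
   vertex 4.3 0.5 3.9
  endloop
 endfacet
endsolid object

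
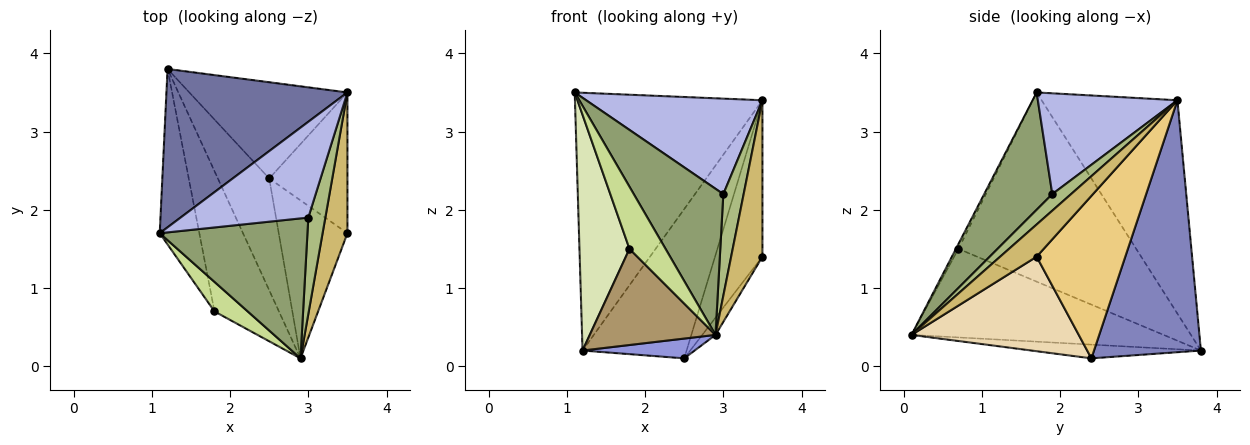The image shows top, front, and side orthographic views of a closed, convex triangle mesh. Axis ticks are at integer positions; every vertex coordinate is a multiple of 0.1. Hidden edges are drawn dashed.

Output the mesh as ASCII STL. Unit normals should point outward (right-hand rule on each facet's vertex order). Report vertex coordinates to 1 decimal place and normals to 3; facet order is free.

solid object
 facet normal -0.525 0.725 0.445
  outer loop
   vertex 1.2 3.8 0.2
   vertex 1.1 1.7 3.5
   vertex 3.5 3.5 3.4
  endloop
 endfacet
 facet normal 0.654 0.636 -0.410
  outer loop
   vertex 2.5 2.4 0.1
   vertex 1.2 3.8 0.2
   vertex 3.5 3.5 3.4
  endloop
 endfacet
 facet normal -0.255 -0.169 -0.952
  outer loop
   vertex 2.5 2.4 0.1
   vertex 2.9 0.1 0.4
   vertex 1.2 3.8 0.2
  endloop
 endfacet
 facet normal 0.488 -0.616 0.618
  outer loop
   vertex 3.0 1.9 2.2
   vertex 3.5 3.5 3.4
   vertex 1.1 1.7 3.5
  endloop
 endfacet
 facet normal 0.481 -0.633 0.606
  outer loop
   vertex 3.0 1.9 2.2
   vertex 1.1 1.7 3.5
   vertex 2.9 0.1 0.4
  endloop
 endfacet
 facet normal 0.556 -0.603 0.572
  outer loop
   vertex 3.0 1.9 2.2
   vertex 2.9 0.1 0.4
   vertex 3.5 3.5 3.4
  endloop
 endfacet
 facet normal -0.063 -0.901 0.429
  outer loop
   vertex 1.8 0.7 1.5
   vertex 2.9 0.1 0.4
   vertex 1.1 1.7 3.5
  endloop
 endfacet
 facet normal -0.944 -0.265 -0.198
  outer loop
   vertex 1.8 0.7 1.5
   vertex 1.1 1.7 3.5
   vertex 1.2 3.8 0.2
  endloop
 endfacet
 facet normal -0.750 -0.374 -0.546
  outer loop
   vertex 1.8 0.7 1.5
   vertex 1.2 3.8 0.2
   vertex 2.9 0.1 0.4
  endloop
 endfacet
 facet normal 0.655 -0.562 0.505
  outer loop
   vertex 3.5 1.7 1.4
   vertex 3.5 3.5 3.4
   vertex 2.9 0.1 0.4
  endloop
 endfacet
 facet normal 0.812 0.434 -0.391
  outer loop
   vertex 3.5 1.7 1.4
   vertex 2.5 2.4 0.1
   vertex 3.5 3.5 3.4
  endloop
 endfacet
 facet normal 0.807 0.064 -0.587
  outer loop
   vertex 3.5 1.7 1.4
   vertex 2.9 0.1 0.4
   vertex 2.5 2.4 0.1
  endloop
 endfacet
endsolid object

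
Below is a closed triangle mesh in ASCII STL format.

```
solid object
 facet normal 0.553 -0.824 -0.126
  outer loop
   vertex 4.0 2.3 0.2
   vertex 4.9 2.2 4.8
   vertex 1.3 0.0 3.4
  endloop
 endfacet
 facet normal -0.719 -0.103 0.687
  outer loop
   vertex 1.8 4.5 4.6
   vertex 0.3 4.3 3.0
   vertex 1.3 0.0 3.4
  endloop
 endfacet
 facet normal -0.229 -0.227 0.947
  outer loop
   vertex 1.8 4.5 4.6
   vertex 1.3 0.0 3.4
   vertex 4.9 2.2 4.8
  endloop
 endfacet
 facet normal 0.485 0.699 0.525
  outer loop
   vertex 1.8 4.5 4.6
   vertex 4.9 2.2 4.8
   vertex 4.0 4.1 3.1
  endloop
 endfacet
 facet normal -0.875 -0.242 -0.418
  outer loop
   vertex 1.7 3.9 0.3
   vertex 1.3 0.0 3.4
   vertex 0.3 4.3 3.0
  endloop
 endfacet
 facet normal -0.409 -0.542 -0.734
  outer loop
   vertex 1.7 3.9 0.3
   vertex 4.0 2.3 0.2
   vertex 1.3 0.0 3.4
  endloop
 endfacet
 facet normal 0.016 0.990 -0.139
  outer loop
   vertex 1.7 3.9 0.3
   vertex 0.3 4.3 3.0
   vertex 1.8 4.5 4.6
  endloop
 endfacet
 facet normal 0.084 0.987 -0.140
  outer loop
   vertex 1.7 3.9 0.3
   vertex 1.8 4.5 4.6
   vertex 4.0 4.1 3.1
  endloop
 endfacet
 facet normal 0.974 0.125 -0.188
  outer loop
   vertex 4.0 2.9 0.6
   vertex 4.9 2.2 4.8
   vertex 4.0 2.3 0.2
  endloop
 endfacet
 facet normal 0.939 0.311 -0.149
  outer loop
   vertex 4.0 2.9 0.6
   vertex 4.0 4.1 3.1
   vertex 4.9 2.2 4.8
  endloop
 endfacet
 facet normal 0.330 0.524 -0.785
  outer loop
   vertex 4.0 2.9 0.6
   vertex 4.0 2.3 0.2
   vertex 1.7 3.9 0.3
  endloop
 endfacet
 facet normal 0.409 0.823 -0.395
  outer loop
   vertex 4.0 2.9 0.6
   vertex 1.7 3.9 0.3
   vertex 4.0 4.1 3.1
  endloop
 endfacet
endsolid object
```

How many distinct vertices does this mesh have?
8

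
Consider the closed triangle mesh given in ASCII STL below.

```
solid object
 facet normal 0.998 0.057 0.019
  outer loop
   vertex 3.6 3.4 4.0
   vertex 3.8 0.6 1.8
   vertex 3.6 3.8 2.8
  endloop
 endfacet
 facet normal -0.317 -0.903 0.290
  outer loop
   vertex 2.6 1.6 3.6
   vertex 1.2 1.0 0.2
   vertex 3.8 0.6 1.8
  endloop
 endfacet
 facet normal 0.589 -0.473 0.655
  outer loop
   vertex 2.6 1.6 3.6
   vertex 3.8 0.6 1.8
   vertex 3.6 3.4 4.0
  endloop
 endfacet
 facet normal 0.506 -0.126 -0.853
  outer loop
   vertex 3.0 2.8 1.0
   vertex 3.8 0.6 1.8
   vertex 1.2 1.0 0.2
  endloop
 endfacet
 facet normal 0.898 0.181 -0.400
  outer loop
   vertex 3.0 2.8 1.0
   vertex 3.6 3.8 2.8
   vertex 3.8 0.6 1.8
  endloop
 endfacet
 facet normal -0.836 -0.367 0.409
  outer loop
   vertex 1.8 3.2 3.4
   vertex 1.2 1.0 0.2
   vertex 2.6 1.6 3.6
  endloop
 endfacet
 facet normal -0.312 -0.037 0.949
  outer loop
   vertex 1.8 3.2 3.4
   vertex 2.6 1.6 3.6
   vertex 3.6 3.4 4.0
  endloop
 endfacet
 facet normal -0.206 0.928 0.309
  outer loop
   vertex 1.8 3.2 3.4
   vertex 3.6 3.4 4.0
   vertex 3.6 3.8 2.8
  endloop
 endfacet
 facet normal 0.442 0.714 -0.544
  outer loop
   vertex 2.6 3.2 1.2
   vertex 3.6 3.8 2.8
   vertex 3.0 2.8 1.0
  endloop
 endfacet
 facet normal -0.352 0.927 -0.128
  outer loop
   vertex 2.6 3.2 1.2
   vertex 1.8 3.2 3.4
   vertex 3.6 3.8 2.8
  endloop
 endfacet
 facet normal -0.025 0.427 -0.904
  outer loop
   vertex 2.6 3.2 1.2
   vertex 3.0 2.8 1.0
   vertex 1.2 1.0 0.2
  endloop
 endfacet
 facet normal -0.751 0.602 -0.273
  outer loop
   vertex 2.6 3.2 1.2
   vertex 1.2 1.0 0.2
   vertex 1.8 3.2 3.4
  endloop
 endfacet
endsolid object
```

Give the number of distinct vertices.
8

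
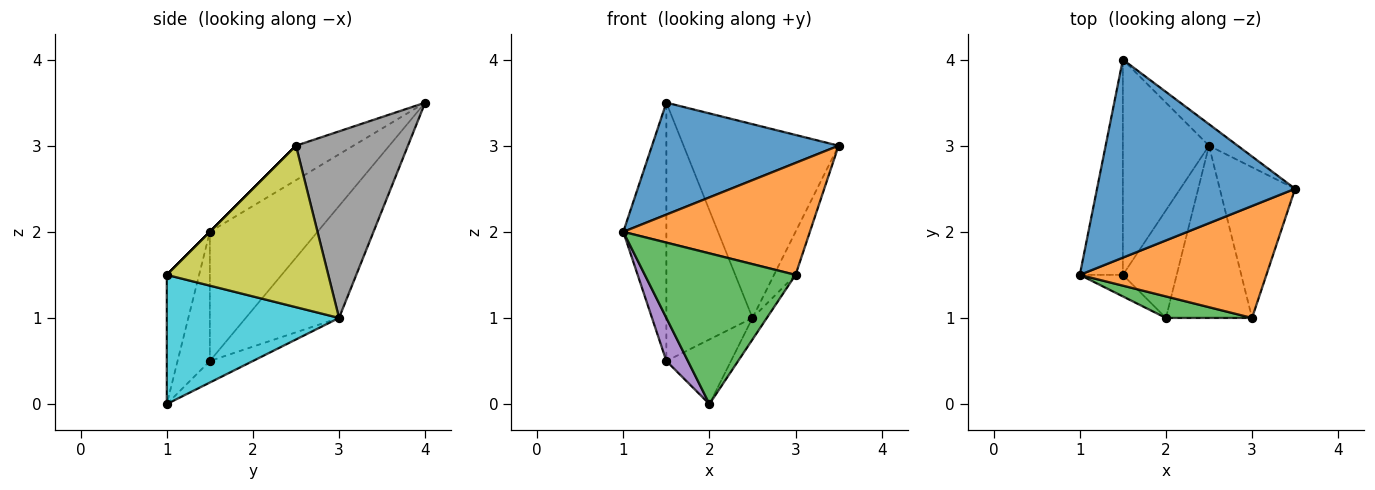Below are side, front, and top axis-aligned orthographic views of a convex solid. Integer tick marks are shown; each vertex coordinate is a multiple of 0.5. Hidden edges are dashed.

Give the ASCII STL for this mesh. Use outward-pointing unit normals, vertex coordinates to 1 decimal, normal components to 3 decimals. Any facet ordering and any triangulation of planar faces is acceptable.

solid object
 facet normal -0.150 -0.487 0.861
  outer loop
   vertex 1.5 4.0 3.5
   vertex 1.0 1.5 2.0
   vertex 3.5 2.5 3.0
  endloop
 endfacet
 facet normal 0.000 -0.707 0.707
  outer loop
   vertex 3.0 1.0 1.5
   vertex 3.5 2.5 3.0
   vertex 1.0 1.5 2.0
  endloop
 endfacet
 facet normal -0.208 -0.968 0.138
  outer loop
   vertex 3.0 1.0 1.5
   vertex 1.0 1.5 2.0
   vertex 2.0 1.0 0.0
  endloop
 endfacet
 facet normal -0.887 0.355 -0.296
  outer loop
   vertex 1.5 1.5 0.5
   vertex 1.0 1.5 2.0
   vertex 1.5 4.0 3.5
  endloop
 endfacet
 facet normal -0.802 -0.535 -0.267
  outer loop
   vertex 1.5 1.5 0.5
   vertex 2.0 1.0 0.0
   vertex 1.0 1.5 2.0
  endloop
 endfacet
 facet normal -0.640 0.590 -0.492
  outer loop
   vertex 2.5 3.0 1.0
   vertex 1.5 1.5 0.5
   vertex 1.5 4.0 3.5
  endloop
 endfacet
 facet normal -0.324 0.487 -0.811
  outer loop
   vertex 2.5 3.0 1.0
   vertex 2.0 1.0 0.0
   vertex 1.5 1.5 0.5
  endloop
 endfacet
 facet normal 0.583 0.807 -0.090
  outer loop
   vertex 2.5 3.0 1.0
   vertex 1.5 4.0 3.5
   vertex 3.5 2.5 3.0
  endloop
 endfacet
 facet normal 0.900 0.120 -0.420
  outer loop
   vertex 2.5 3.0 1.0
   vertex 3.5 2.5 3.0
   vertex 3.0 1.0 1.5
  endloop
 endfacet
 facet normal 0.830 0.069 -0.553
  outer loop
   vertex 2.5 3.0 1.0
   vertex 3.0 1.0 1.5
   vertex 2.0 1.0 0.0
  endloop
 endfacet
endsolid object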